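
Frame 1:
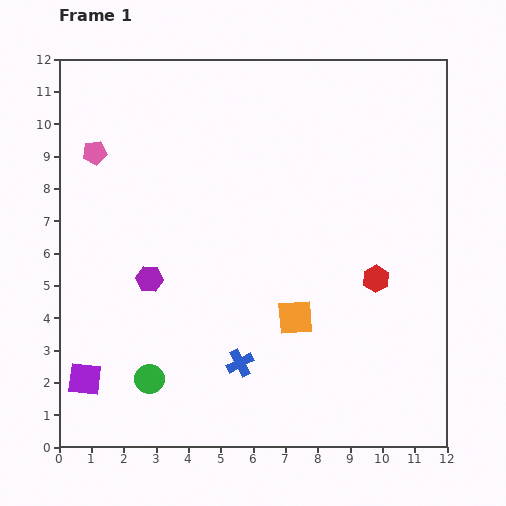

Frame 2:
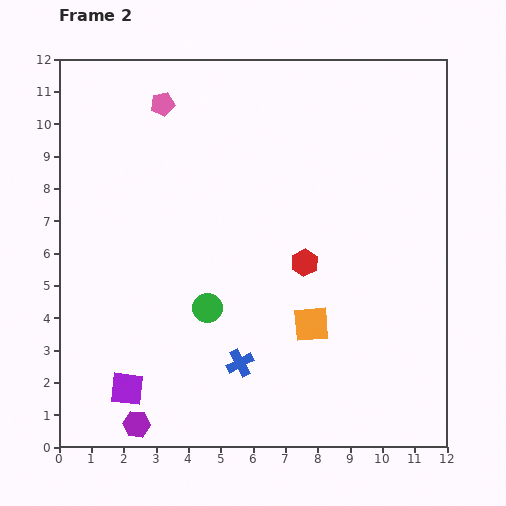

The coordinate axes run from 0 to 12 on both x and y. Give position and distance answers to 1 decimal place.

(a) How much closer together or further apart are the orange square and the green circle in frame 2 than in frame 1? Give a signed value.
-1.7

Distance in frame 1: 4.9. Distance in frame 2: 3.2.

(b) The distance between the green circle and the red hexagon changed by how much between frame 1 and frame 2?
-4.4

Distance in frame 1: 7.7. Distance in frame 2: 3.3.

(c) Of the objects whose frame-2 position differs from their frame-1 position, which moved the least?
the orange square

(moved 0.5)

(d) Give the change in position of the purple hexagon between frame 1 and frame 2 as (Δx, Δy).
(-0.4, -4.5)

The purple hexagon was at (2.8, 5.2) in frame 1 and (2.4, 0.7) in frame 2.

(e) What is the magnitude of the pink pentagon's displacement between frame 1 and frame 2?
2.6

The pink pentagon moved from (1.1, 9.1) to (3.2, 10.6), a distance of √(2.1² + 1.5²) ≈ 2.6.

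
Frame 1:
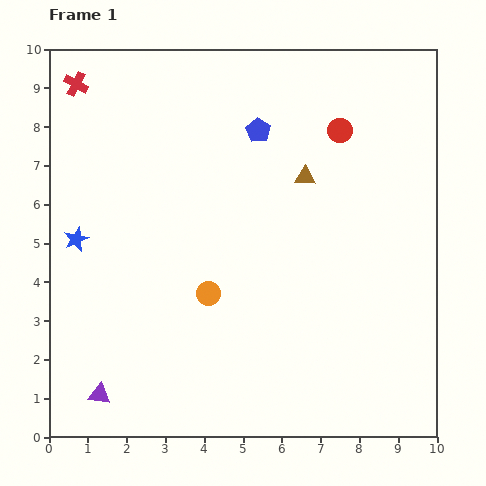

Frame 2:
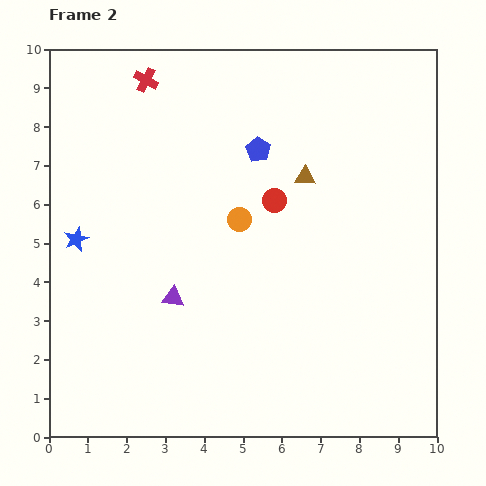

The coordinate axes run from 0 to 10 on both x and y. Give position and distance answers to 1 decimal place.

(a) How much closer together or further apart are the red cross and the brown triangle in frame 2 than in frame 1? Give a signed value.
-1.6

Distance in frame 1: 6.4. Distance in frame 2: 4.8.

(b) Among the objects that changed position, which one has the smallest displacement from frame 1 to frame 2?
the blue pentagon

(moved 0.5)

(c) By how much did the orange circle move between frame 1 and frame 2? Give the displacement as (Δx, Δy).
(0.8, 1.9)

The orange circle was at (4.1, 3.7) in frame 1 and (4.9, 5.6) in frame 2.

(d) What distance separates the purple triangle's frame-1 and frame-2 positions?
3.1

The purple triangle moved from (1.3, 1.1) to (3.2, 3.6), a distance of √(1.9² + 2.5²) ≈ 3.1.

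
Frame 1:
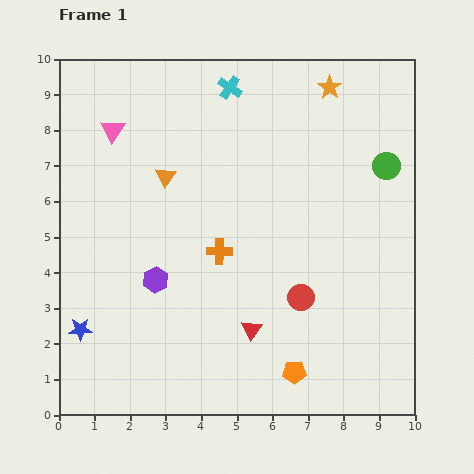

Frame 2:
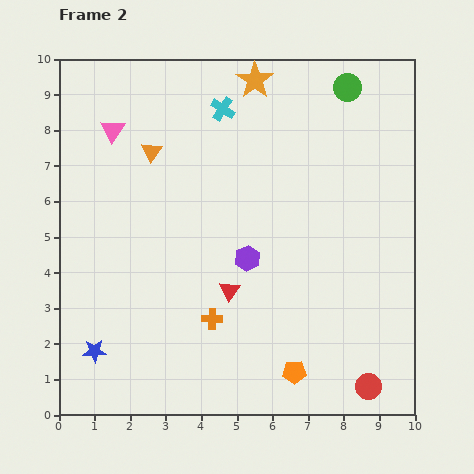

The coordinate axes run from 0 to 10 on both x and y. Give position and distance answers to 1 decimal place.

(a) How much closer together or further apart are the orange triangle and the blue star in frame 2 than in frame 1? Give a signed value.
+0.9

Distance in frame 1: 4.9. Distance in frame 2: 5.8.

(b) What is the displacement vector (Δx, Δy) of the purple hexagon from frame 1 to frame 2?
(2.6, 0.6)

The purple hexagon was at (2.7, 3.8) in frame 1 and (5.3, 4.4) in frame 2.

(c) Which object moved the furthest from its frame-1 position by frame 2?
the red circle

(moved 3.1; next 2.7)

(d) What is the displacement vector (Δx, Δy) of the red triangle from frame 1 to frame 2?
(-0.6, 1.1)

The red triangle was at (5.4, 2.4) in frame 1 and (4.8, 3.5) in frame 2.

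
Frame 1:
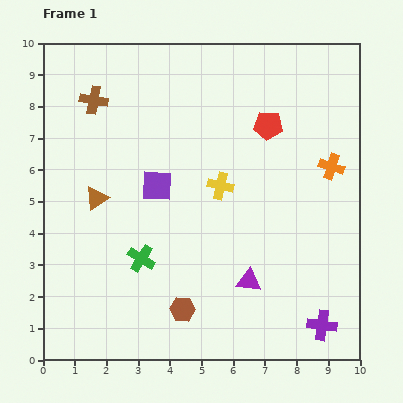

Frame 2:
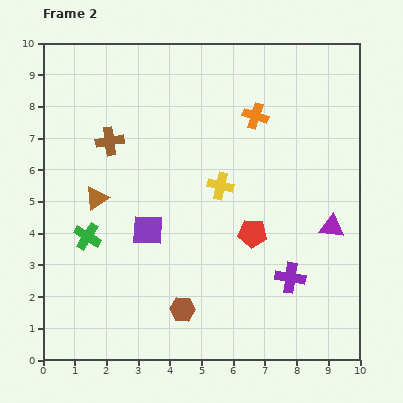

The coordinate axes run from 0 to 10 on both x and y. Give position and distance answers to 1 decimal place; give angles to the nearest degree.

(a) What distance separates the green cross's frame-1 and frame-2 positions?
1.8

The green cross moved from (3.1, 3.2) to (1.4, 3.9), a distance of √(1.7² + 0.7²) ≈ 1.8.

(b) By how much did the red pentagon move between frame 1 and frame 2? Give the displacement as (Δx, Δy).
(-0.5, -3.4)

The red pentagon was at (7.1, 7.4) in frame 1 and (6.6, 4.0) in frame 2.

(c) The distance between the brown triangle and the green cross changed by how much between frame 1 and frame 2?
-1.2

Distance in frame 1: 2.4. Distance in frame 2: 1.2.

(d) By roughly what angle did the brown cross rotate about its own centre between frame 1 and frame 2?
19° counter-clockwise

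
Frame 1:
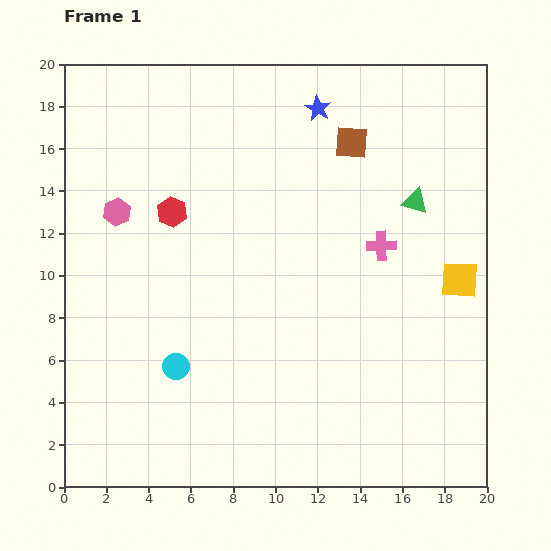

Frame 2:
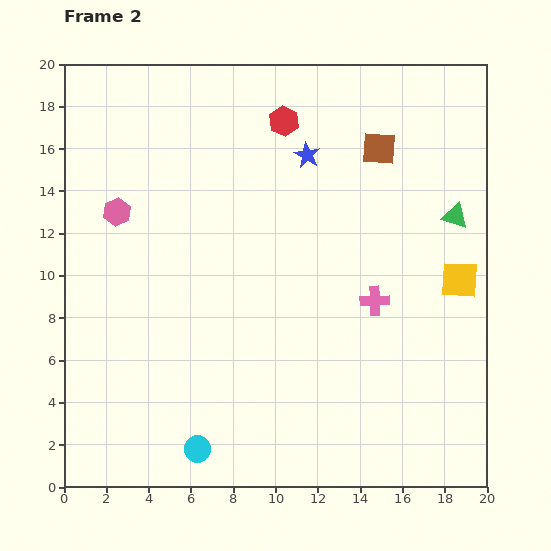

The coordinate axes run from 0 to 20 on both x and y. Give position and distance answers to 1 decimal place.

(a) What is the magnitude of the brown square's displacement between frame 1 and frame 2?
1.3

The brown square moved from (13.6, 16.3) to (14.9, 16.0), a distance of √(1.3² + 0.3²) ≈ 1.3.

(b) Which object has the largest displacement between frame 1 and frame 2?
the red hexagon

(moved 6.8; next 4.0)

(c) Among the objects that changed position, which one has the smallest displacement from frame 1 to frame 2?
the brown square

(moved 1.3)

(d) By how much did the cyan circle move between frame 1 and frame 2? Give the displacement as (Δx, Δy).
(1.0, -3.9)

The cyan circle was at (5.3, 5.7) in frame 1 and (6.3, 1.8) in frame 2.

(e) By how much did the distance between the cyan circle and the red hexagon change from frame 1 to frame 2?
+8.7

Distance in frame 1: 7.3. Distance in frame 2: 16.0.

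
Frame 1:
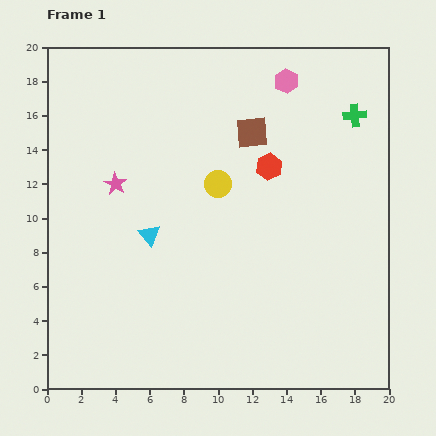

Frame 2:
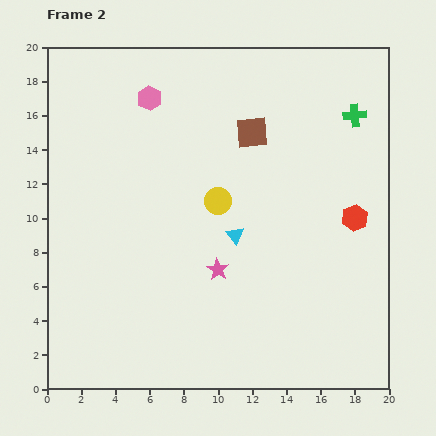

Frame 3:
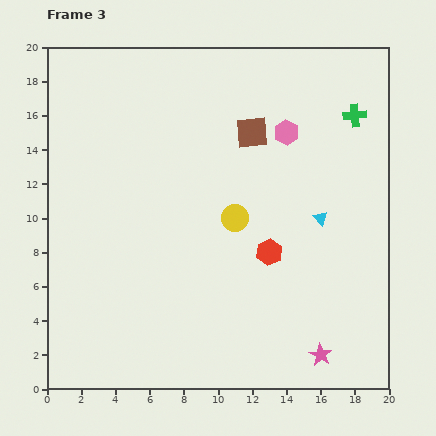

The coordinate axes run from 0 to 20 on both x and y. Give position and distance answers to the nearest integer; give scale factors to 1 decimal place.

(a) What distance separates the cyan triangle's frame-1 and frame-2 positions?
5

The cyan triangle moved from (6, 9) to (11, 9), a distance of √(5² + 0²) ≈ 5.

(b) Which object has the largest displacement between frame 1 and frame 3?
the pink star

(moved 16; next 10)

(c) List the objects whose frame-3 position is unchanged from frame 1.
the green cross, the brown square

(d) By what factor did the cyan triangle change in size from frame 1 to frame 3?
0.6×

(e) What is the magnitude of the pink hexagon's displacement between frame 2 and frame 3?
8

The pink hexagon moved from (6, 17) to (14, 15), a distance of √(8² + 2²) ≈ 8.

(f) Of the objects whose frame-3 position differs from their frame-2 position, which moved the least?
the yellow circle

(moved 1)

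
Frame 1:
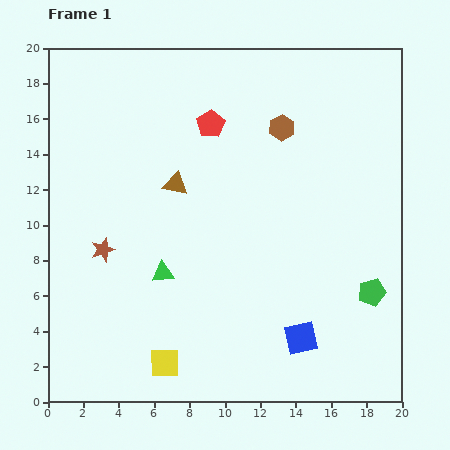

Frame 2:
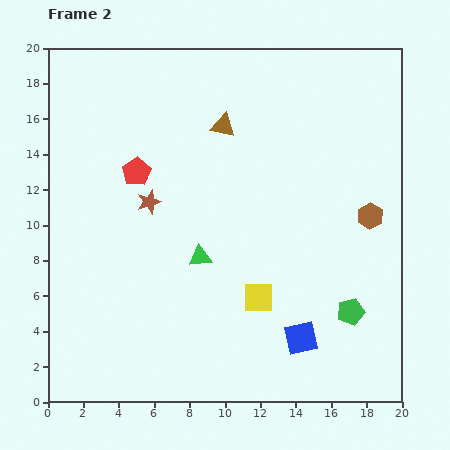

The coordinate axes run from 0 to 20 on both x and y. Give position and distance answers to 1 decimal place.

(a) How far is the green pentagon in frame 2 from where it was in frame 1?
1.6

The green pentagon moved from (18.3, 6.2) to (17.1, 5.1), a distance of √(1.2² + 1.1²) ≈ 1.6.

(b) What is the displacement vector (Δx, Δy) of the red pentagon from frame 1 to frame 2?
(-4.2, -2.7)

The red pentagon was at (9.2, 15.7) in frame 1 and (5.0, 13.0) in frame 2.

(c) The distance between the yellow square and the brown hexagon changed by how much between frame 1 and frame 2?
-7.0

Distance in frame 1: 14.8. Distance in frame 2: 7.8.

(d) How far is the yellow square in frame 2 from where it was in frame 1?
6.5

The yellow square moved from (6.6, 2.2) to (11.9, 5.9), a distance of √(5.3² + 3.7²) ≈ 6.5.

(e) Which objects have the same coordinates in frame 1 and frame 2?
the blue square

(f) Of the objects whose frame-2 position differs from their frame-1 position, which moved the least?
the green pentagon

(moved 1.6)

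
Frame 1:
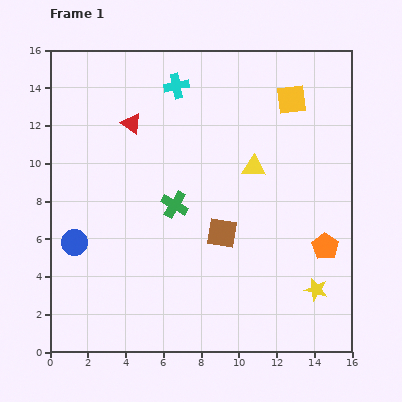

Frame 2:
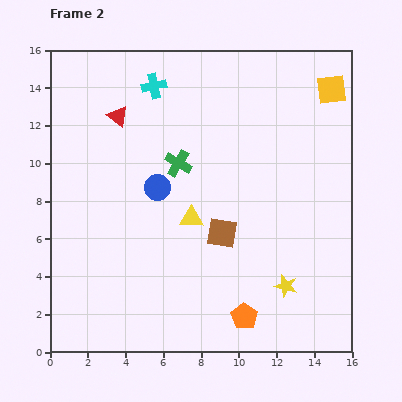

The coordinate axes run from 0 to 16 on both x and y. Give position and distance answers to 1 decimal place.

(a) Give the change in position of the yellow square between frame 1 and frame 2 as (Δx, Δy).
(2.1, 0.5)

The yellow square was at (12.8, 13.4) in frame 1 and (14.9, 13.9) in frame 2.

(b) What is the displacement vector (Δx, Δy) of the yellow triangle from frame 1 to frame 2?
(-3.3, -2.7)

The yellow triangle was at (10.8, 9.8) in frame 1 and (7.5, 7.1) in frame 2.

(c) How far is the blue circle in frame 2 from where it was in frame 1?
5.3

The blue circle moved from (1.3, 5.8) to (5.7, 8.7), a distance of √(4.4² + 2.9²) ≈ 5.3.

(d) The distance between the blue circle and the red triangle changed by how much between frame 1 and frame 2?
-2.7

Distance in frame 1: 7.0. Distance in frame 2: 4.3.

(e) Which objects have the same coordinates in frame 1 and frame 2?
the brown square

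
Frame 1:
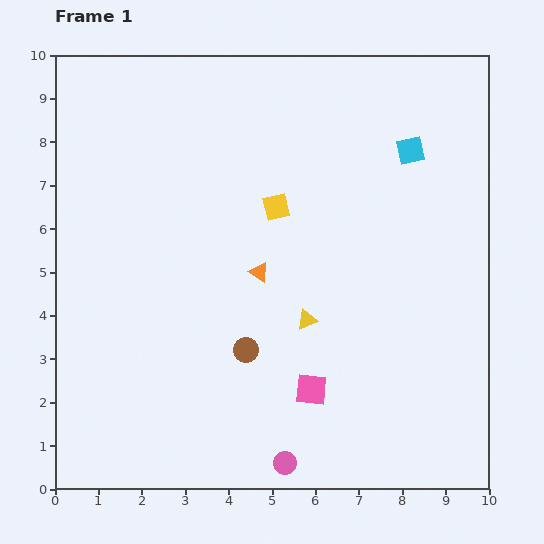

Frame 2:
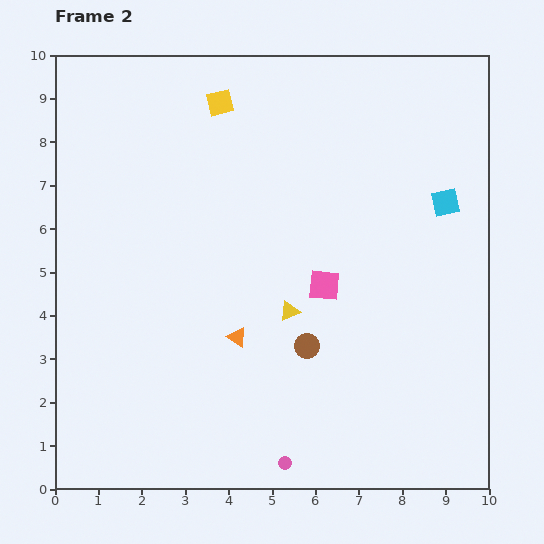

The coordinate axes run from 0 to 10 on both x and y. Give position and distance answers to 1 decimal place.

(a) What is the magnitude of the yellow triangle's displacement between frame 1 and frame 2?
0.4

The yellow triangle moved from (5.8, 3.9) to (5.4, 4.1), a distance of √(0.4² + 0.2²) ≈ 0.4.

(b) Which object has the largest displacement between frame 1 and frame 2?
the yellow square

(moved 2.7; next 2.4)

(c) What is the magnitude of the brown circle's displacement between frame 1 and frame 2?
1.4

The brown circle moved from (4.4, 3.2) to (5.8, 3.3), a distance of √(1.4² + 0.1²) ≈ 1.4.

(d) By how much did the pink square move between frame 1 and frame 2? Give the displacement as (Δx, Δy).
(0.3, 2.4)

The pink square was at (5.9, 2.3) in frame 1 and (6.2, 4.7) in frame 2.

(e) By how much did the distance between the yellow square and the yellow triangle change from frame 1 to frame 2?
+2.4

Distance in frame 1: 2.7. Distance in frame 2: 5.1.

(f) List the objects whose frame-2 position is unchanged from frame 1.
the pink circle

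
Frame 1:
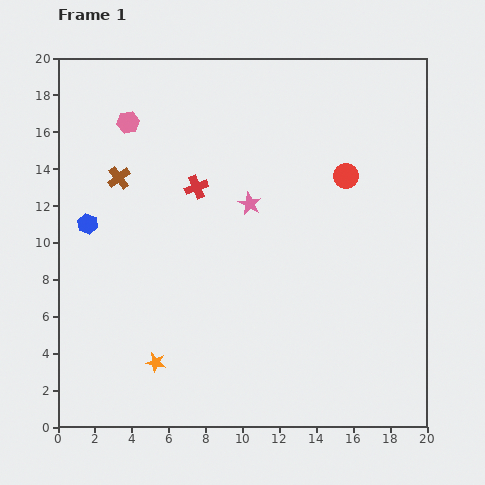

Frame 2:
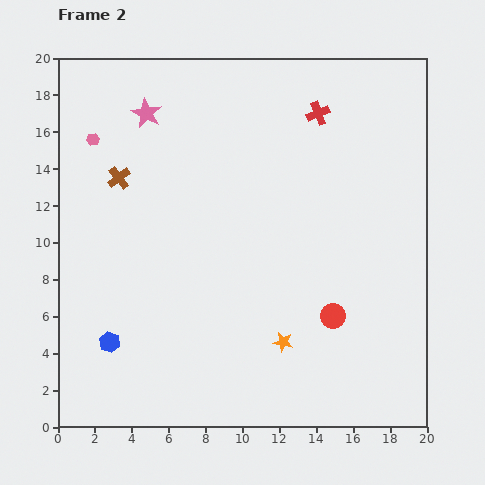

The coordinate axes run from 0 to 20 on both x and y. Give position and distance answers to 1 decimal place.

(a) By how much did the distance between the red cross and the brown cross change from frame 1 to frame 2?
+7.2

Distance in frame 1: 4.2. Distance in frame 2: 11.4.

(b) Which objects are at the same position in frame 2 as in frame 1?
the brown cross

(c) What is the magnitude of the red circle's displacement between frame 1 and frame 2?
7.6

The red circle moved from (15.6, 13.6) to (14.9, 6.0), a distance of √(0.7² + 7.6²) ≈ 7.6.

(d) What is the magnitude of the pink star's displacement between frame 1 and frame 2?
7.4

The pink star moved from (10.4, 12.1) to (4.8, 17.0), a distance of √(5.6² + 4.9²) ≈ 7.4.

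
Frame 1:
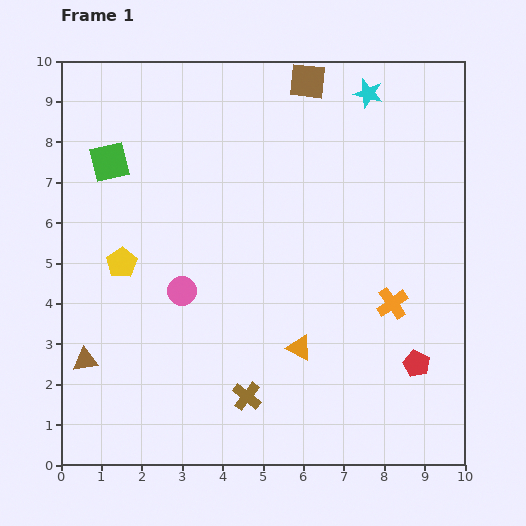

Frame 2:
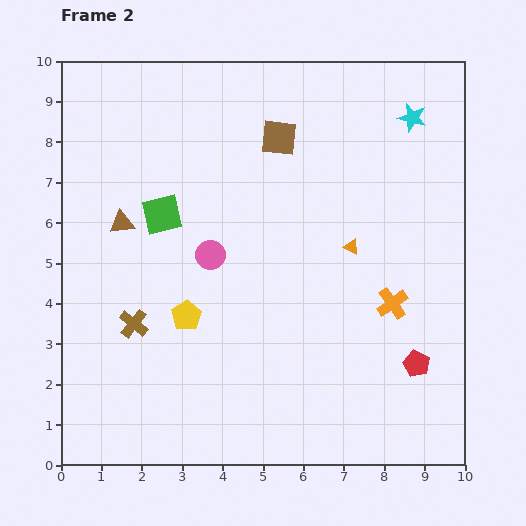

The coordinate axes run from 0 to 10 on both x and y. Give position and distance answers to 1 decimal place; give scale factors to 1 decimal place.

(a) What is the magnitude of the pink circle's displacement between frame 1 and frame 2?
1.1

The pink circle moved from (3.0, 4.3) to (3.7, 5.2), a distance of √(0.7² + 0.9²) ≈ 1.1.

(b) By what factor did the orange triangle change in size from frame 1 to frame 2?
0.6×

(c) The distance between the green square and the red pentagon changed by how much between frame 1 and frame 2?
-1.8

Distance in frame 1: 9.1. Distance in frame 2: 7.3.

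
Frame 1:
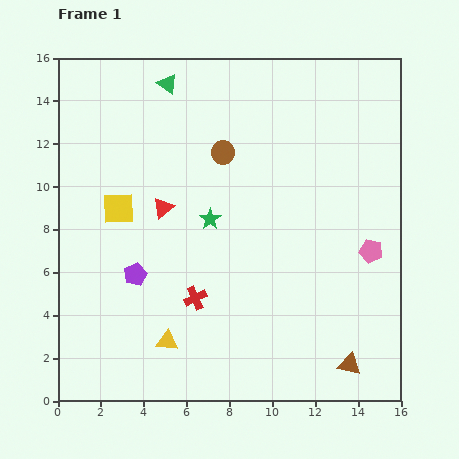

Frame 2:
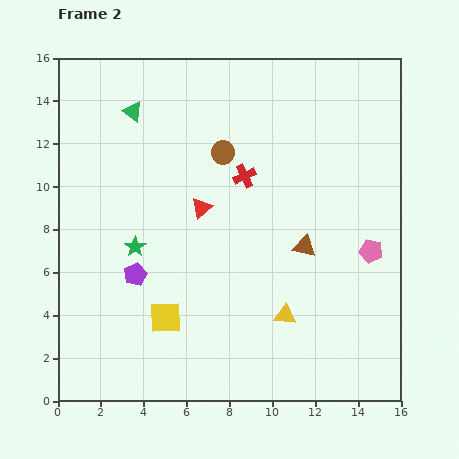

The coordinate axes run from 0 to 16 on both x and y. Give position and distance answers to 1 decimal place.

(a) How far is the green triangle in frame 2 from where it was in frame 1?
2.1

The green triangle moved from (5.1, 14.8) to (3.5, 13.5), a distance of √(1.6² + 1.3²) ≈ 2.1.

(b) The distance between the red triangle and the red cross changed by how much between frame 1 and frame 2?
-2.0

Distance in frame 1: 4.5. Distance in frame 2: 2.5.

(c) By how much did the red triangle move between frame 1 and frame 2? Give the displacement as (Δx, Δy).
(1.8, 0.0)

The red triangle was at (4.9, 9.0) in frame 1 and (6.7, 9.0) in frame 2.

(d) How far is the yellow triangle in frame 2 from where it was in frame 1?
5.6

The yellow triangle moved from (5.1, 2.8) to (10.6, 4.0), a distance of √(5.5² + 1.2²) ≈ 5.6.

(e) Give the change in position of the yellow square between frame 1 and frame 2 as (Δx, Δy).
(2.2, -5.1)

The yellow square was at (2.8, 9.0) in frame 1 and (5.0, 3.9) in frame 2.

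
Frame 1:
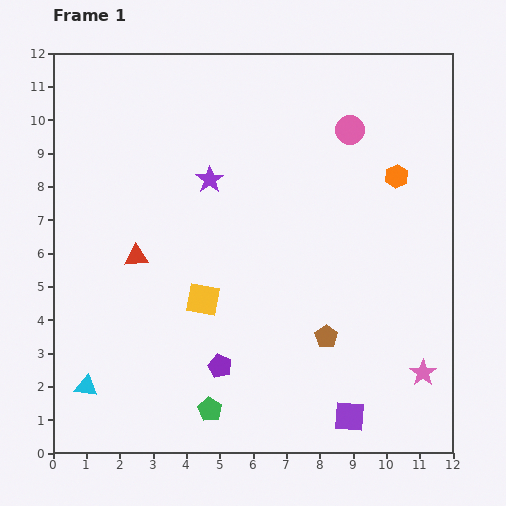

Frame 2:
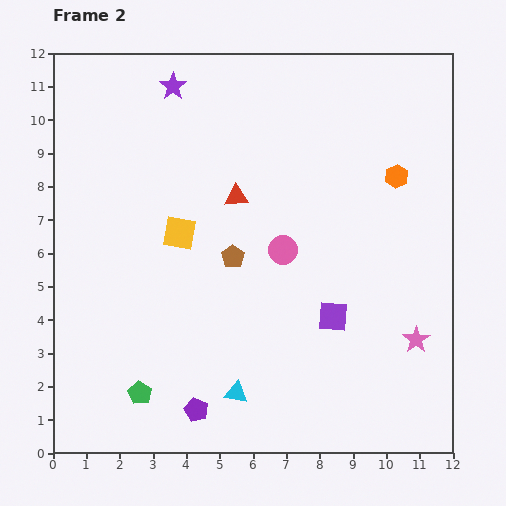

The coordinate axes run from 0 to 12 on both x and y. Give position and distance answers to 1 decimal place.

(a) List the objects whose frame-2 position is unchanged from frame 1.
the orange hexagon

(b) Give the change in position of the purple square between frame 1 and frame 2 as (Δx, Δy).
(-0.5, 3.0)

The purple square was at (8.9, 1.1) in frame 1 and (8.4, 4.1) in frame 2.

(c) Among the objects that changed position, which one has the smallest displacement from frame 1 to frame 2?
the pink star

(moved 1.0)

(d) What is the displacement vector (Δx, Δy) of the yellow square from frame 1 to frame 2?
(-0.7, 2.0)

The yellow square was at (4.5, 4.6) in frame 1 and (3.8, 6.6) in frame 2.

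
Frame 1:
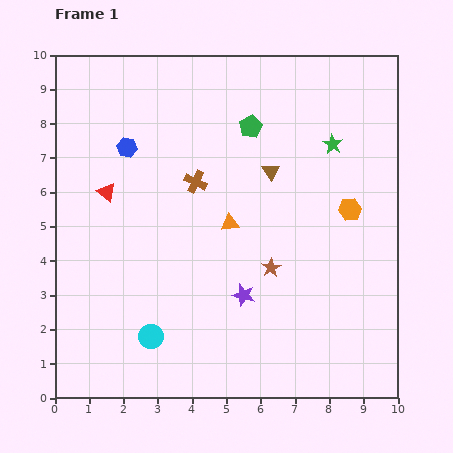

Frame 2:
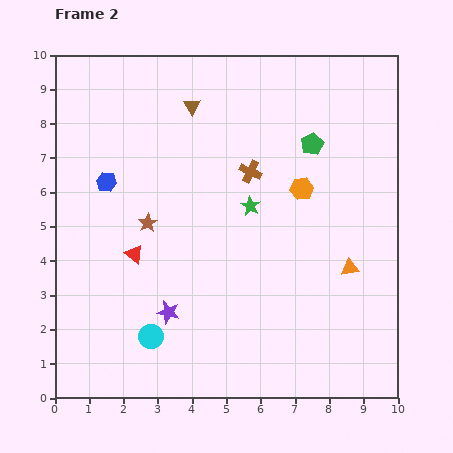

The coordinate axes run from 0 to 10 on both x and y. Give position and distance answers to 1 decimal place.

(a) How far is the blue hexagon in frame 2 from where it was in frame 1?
1.2

The blue hexagon moved from (2.1, 7.3) to (1.5, 6.3), a distance of √(0.6² + 1.0²) ≈ 1.2.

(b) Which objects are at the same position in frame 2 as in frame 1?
the cyan circle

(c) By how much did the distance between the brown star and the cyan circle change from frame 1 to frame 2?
-0.7

Distance in frame 1: 4.0. Distance in frame 2: 3.3.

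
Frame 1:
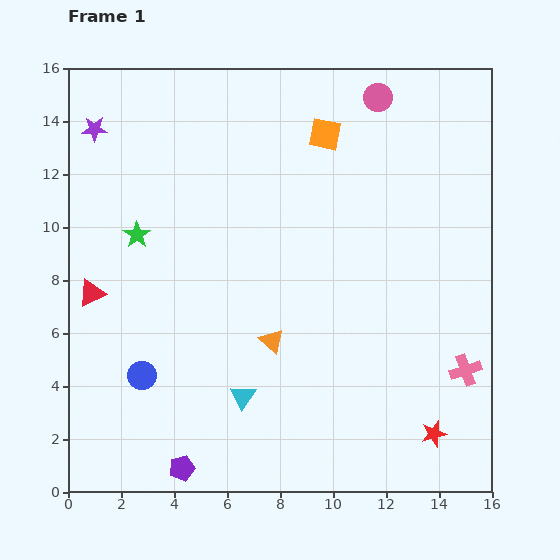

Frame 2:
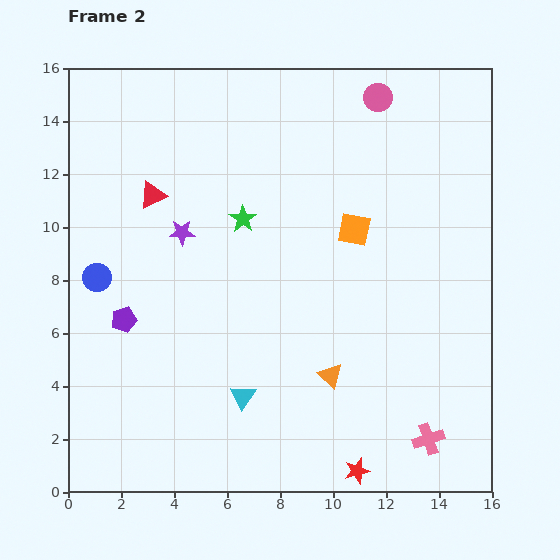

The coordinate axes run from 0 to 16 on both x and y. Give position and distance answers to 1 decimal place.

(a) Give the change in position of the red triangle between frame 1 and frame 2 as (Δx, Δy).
(2.3, 3.7)

The red triangle was at (0.9, 7.5) in frame 1 and (3.2, 11.2) in frame 2.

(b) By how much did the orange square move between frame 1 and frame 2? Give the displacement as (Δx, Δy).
(1.1, -3.6)

The orange square was at (9.7, 13.5) in frame 1 and (10.8, 9.9) in frame 2.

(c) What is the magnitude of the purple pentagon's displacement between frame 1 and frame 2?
6.0

The purple pentagon moved from (4.3, 0.9) to (2.1, 6.5), a distance of √(2.2² + 5.6²) ≈ 6.0.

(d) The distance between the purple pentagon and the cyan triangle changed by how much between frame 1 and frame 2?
+1.9

Distance in frame 1: 3.5. Distance in frame 2: 5.4.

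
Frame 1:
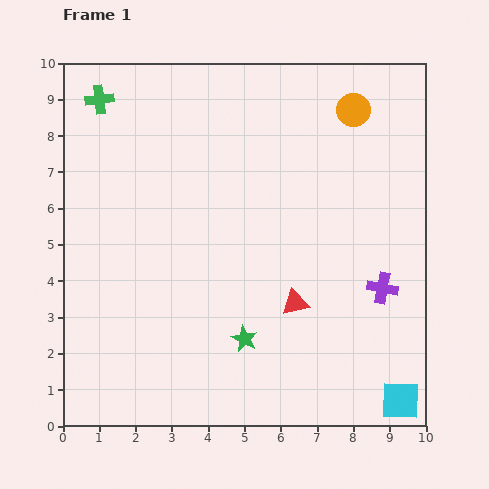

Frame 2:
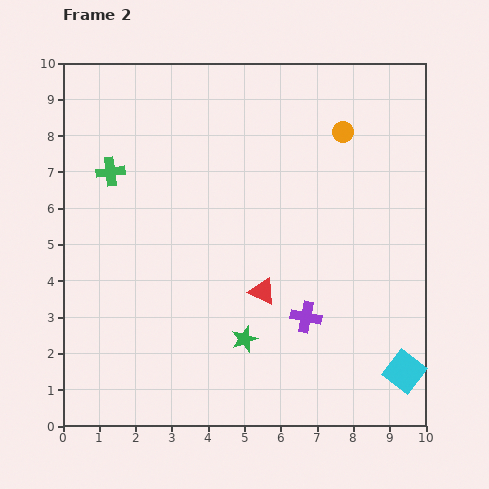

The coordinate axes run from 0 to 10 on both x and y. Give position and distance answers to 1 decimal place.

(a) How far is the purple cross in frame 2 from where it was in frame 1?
2.2

The purple cross moved from (8.8, 3.8) to (6.7, 3.0), a distance of √(2.1² + 0.8²) ≈ 2.2.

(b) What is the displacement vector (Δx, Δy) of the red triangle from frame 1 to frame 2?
(-0.9, 0.3)

The red triangle was at (6.4, 3.4) in frame 1 and (5.5, 3.7) in frame 2.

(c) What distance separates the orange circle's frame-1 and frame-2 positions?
0.7

The orange circle moved from (8.0, 8.7) to (7.7, 8.1), a distance of √(0.3² + 0.6²) ≈ 0.7.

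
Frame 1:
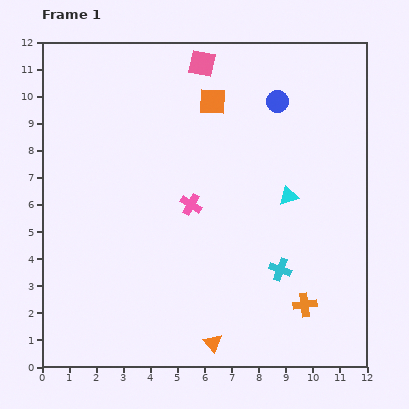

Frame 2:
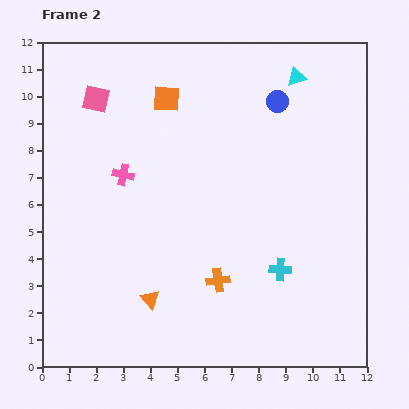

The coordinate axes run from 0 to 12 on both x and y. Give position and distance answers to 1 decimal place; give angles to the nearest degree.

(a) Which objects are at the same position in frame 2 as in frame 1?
the blue circle, the cyan cross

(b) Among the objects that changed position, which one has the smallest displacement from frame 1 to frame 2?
the orange square

(moved 1.7)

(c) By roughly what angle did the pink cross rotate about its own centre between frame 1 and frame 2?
18° counter-clockwise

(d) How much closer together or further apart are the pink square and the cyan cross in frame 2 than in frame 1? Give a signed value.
+1.2

Distance in frame 1: 8.1. Distance in frame 2: 9.3.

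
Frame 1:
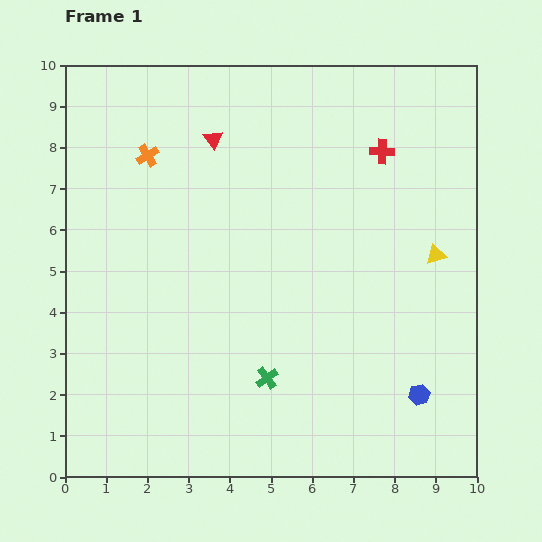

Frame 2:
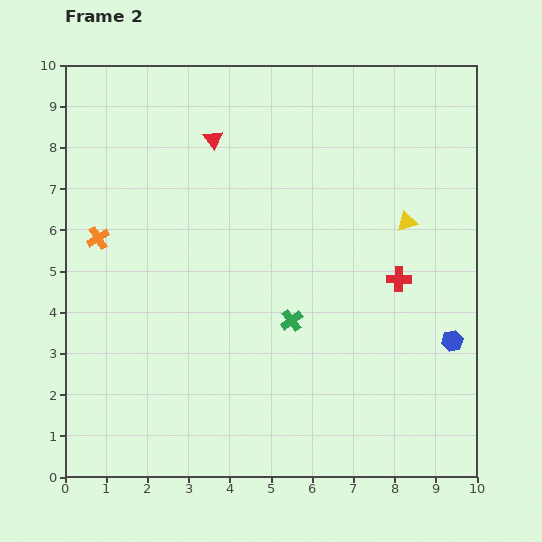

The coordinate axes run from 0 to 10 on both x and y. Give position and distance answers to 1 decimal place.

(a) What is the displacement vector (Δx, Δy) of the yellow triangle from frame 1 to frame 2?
(-0.7, 0.8)

The yellow triangle was at (9.0, 5.4) in frame 1 and (8.3, 6.2) in frame 2.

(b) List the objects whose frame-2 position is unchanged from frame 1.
the red triangle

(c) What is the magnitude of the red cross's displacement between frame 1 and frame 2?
3.1

The red cross moved from (7.7, 7.9) to (8.1, 4.8), a distance of √(0.4² + 3.1²) ≈ 3.1.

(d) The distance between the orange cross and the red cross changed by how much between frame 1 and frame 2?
+1.7

Distance in frame 1: 5.7. Distance in frame 2: 7.4.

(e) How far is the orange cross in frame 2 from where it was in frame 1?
2.3

The orange cross moved from (2.0, 7.8) to (0.8, 5.8), a distance of √(1.2² + 2.0²) ≈ 2.3.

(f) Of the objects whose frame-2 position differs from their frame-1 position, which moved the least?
the yellow triangle

(moved 1.1)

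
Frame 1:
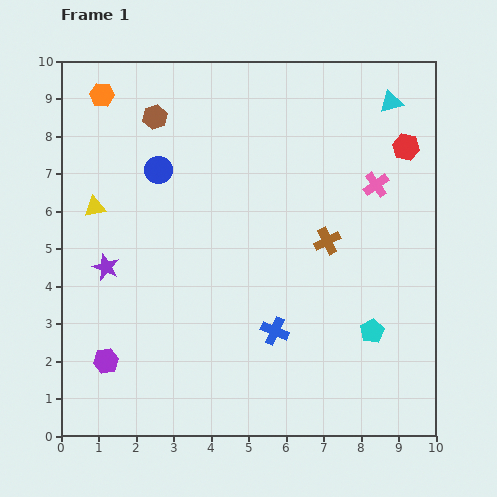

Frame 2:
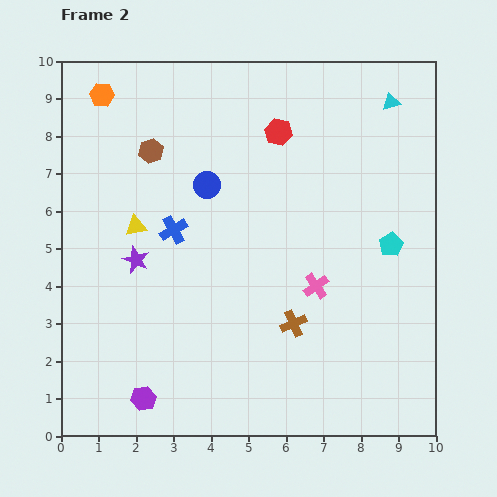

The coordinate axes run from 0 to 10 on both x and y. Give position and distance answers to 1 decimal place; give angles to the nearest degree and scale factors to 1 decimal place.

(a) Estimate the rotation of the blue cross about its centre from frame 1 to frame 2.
36° clockwise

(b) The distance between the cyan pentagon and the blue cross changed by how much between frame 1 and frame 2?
+3.2

Distance in frame 1: 2.6. Distance in frame 2: 5.8.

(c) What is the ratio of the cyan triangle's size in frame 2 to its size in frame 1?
0.8×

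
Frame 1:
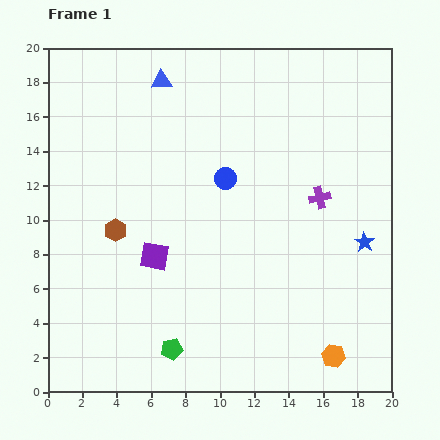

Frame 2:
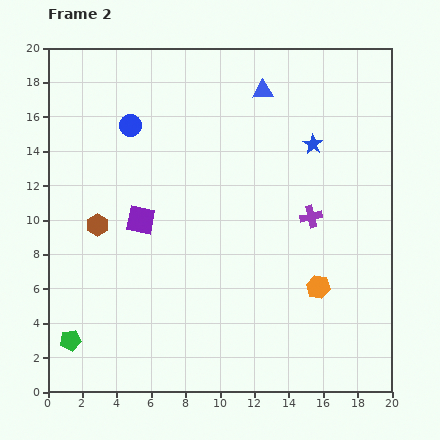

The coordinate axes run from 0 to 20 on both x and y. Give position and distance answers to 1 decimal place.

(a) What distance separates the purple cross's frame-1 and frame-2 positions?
1.2

The purple cross moved from (15.8, 11.3) to (15.3, 10.2), a distance of √(0.5² + 1.1²) ≈ 1.2.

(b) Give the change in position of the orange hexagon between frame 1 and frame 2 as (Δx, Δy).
(-0.9, 4.0)

The orange hexagon was at (16.6, 2.1) in frame 1 and (15.7, 6.1) in frame 2.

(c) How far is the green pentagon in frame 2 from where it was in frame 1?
5.9

The green pentagon moved from (7.2, 2.5) to (1.3, 3.0), a distance of √(5.9² + 0.5²) ≈ 5.9.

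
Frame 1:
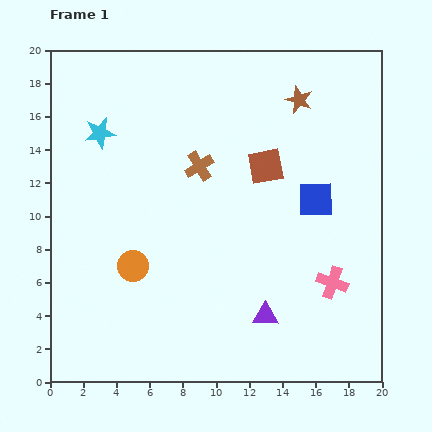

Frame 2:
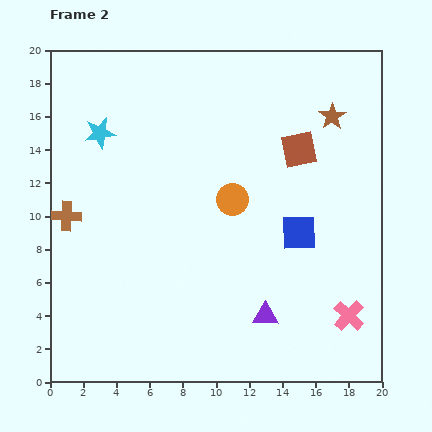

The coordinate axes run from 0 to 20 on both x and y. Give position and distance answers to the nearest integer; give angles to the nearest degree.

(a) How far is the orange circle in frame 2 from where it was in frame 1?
7

The orange circle moved from (5, 7) to (11, 11), a distance of √(6² + 4²) ≈ 7.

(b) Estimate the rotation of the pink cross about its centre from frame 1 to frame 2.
24° clockwise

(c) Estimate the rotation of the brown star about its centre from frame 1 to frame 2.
18° clockwise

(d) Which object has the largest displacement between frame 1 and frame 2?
the brown cross

(moved 9; next 7)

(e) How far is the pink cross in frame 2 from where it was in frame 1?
2

The pink cross moved from (17, 6) to (18, 4), a distance of √(1² + 2²) ≈ 2.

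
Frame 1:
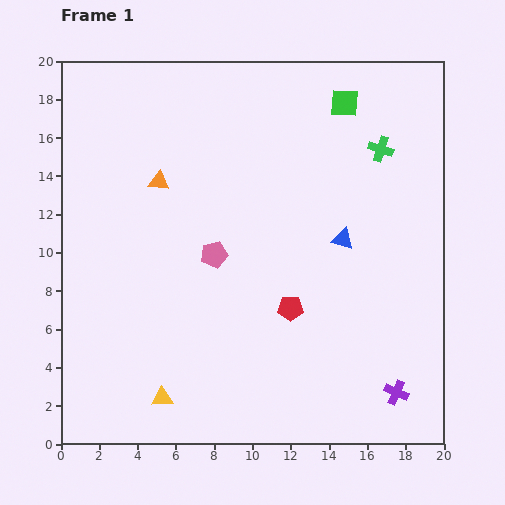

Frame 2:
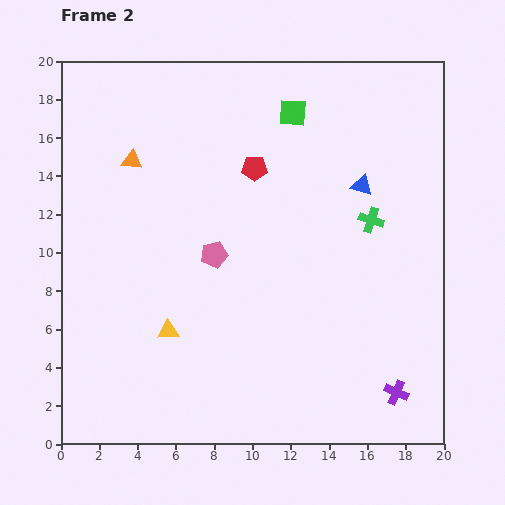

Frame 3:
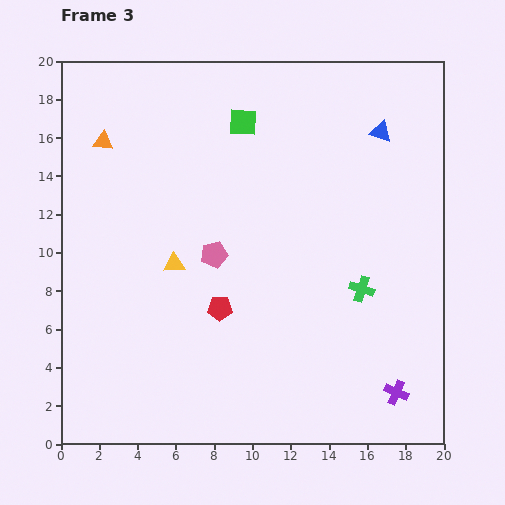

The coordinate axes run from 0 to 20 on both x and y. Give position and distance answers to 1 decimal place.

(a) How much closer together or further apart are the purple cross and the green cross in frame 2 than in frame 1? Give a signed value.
-3.6

Distance in frame 1: 12.7. Distance in frame 2: 9.1.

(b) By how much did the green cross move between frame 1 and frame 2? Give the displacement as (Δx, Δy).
(-0.5, -3.7)

The green cross was at (16.7, 15.4) in frame 1 and (16.2, 11.7) in frame 2.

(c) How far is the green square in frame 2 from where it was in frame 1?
2.7

The green square moved from (14.8, 17.8) to (12.1, 17.3), a distance of √(2.7² + 0.5²) ≈ 2.7.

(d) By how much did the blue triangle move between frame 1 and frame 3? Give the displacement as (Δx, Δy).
(2.0, 5.6)

The blue triangle was at (14.7, 10.7) in frame 1 and (16.7, 16.3) in frame 3.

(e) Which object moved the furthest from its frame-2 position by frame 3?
the red pentagon

(moved 7.5; next 3.6)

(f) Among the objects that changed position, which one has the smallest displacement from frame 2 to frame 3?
the orange triangle

(moved 1.8)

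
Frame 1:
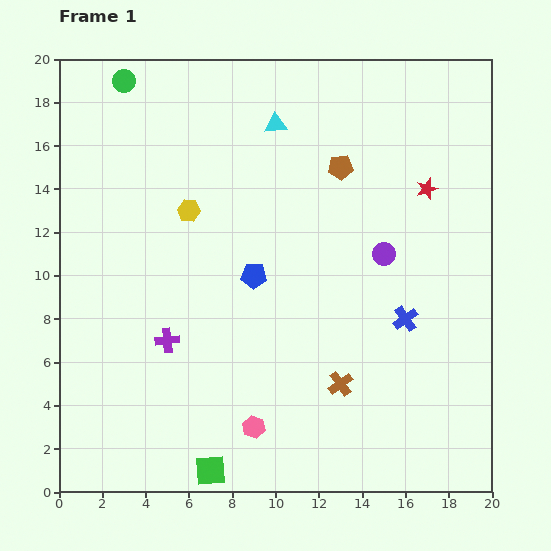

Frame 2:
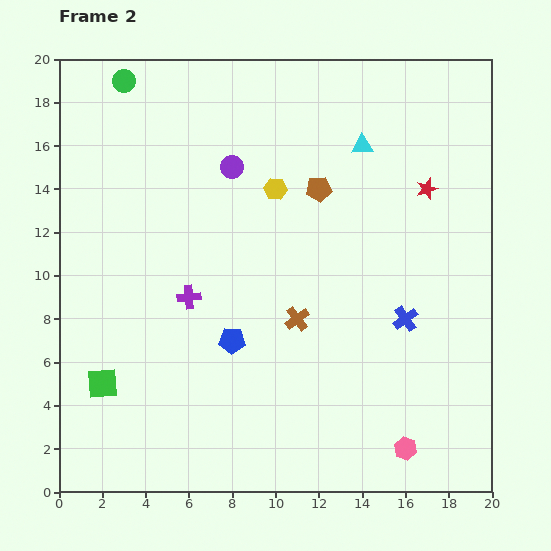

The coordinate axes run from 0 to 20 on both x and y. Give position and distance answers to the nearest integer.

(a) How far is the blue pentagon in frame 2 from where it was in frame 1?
3

The blue pentagon moved from (9, 10) to (8, 7), a distance of √(1² + 3²) ≈ 3.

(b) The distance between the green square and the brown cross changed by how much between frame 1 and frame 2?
+2

Distance in frame 1: 7. Distance in frame 2: 9.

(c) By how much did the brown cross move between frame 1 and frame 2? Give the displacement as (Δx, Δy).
(-2, 3)

The brown cross was at (13, 5) in frame 1 and (11, 8) in frame 2.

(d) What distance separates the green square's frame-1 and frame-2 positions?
6

The green square moved from (7, 1) to (2, 5), a distance of √(5² + 4²) ≈ 6.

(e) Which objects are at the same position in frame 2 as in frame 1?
the blue cross, the green circle, the red star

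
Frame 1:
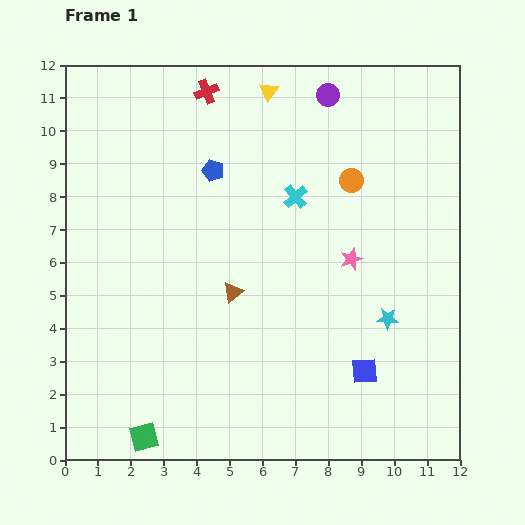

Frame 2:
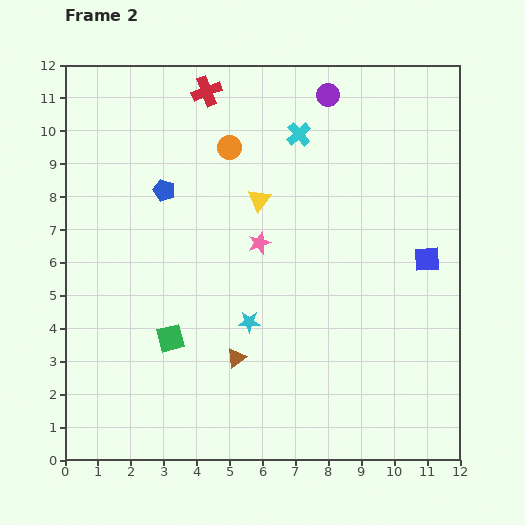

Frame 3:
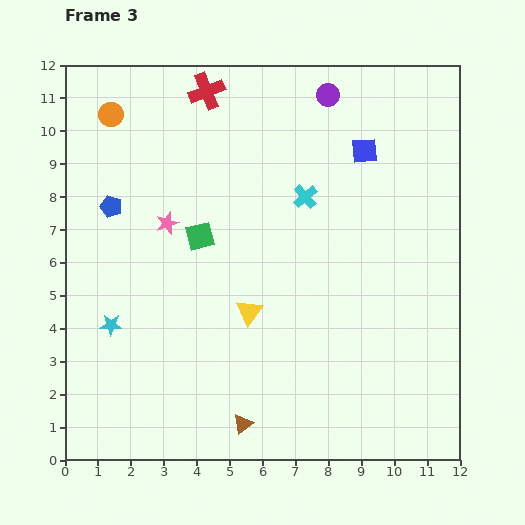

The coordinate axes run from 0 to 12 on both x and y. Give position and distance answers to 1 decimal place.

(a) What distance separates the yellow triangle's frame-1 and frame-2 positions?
3.3

The yellow triangle moved from (6.2, 11.2) to (5.9, 7.9), a distance of √(0.3² + 3.3²) ≈ 3.3.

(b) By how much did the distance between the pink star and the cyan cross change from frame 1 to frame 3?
+1.8

Distance in frame 1: 2.5. Distance in frame 3: 4.3.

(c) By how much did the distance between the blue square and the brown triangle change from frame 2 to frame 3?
+2.6

Distance in frame 2: 6.5. Distance in frame 3: 9.1.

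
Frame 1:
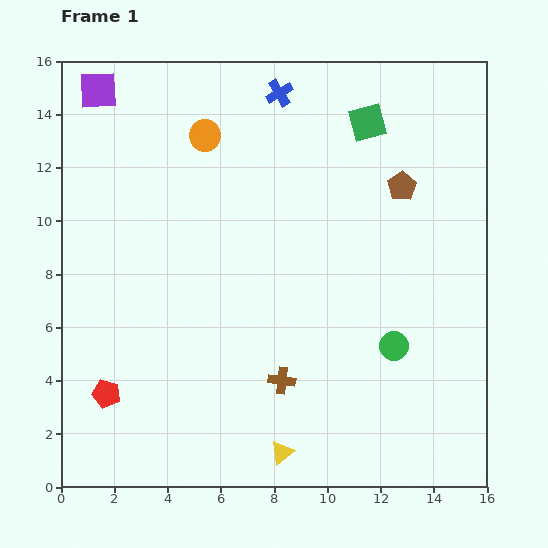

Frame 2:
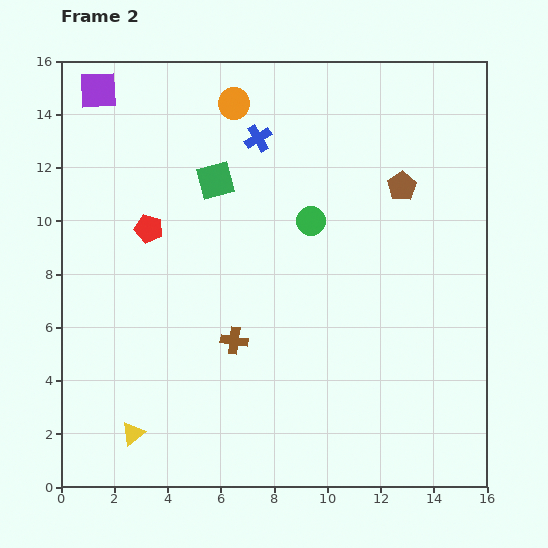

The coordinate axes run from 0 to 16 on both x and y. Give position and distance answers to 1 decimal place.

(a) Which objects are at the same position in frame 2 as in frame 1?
the brown pentagon, the purple square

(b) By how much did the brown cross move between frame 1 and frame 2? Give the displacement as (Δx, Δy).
(-1.8, 1.5)

The brown cross was at (8.3, 4.0) in frame 1 and (6.5, 5.5) in frame 2.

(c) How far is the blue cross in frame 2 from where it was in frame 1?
1.9

The blue cross moved from (8.2, 14.8) to (7.4, 13.1), a distance of √(0.8² + 1.7²) ≈ 1.9.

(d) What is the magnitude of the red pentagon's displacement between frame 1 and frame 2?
6.4

The red pentagon moved from (1.7, 3.5) to (3.3, 9.7), a distance of √(1.6² + 6.2²) ≈ 6.4.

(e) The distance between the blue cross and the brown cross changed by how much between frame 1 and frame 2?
-3.1

Distance in frame 1: 10.8. Distance in frame 2: 7.7.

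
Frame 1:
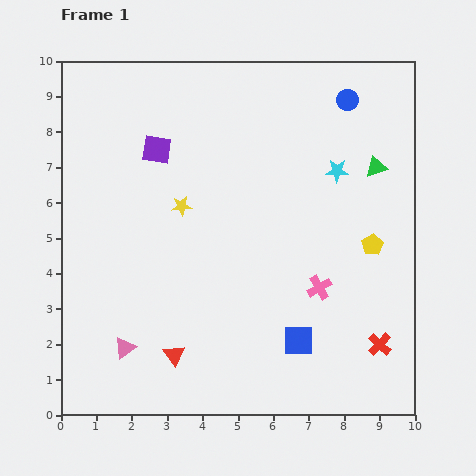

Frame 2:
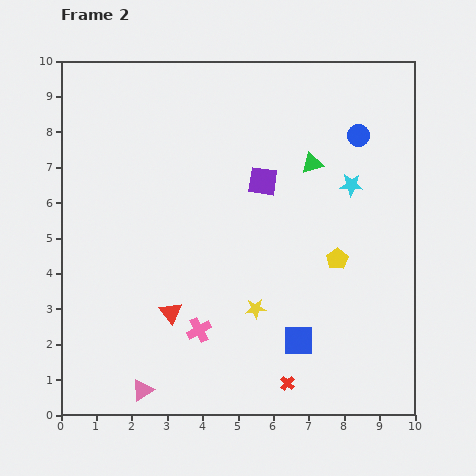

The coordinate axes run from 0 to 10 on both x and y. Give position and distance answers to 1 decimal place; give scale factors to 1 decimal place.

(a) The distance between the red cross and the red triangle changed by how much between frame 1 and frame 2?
-1.9

Distance in frame 1: 5.8. Distance in frame 2: 3.9.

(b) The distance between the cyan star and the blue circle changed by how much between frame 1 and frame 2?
-0.6

Distance in frame 1: 2.0. Distance in frame 2: 1.4.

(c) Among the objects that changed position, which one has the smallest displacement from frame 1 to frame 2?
the cyan star

(moved 0.6)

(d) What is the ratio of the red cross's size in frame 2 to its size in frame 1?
0.6×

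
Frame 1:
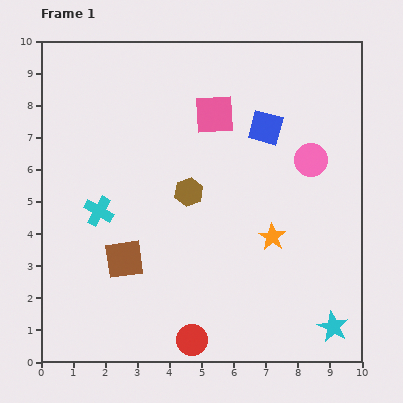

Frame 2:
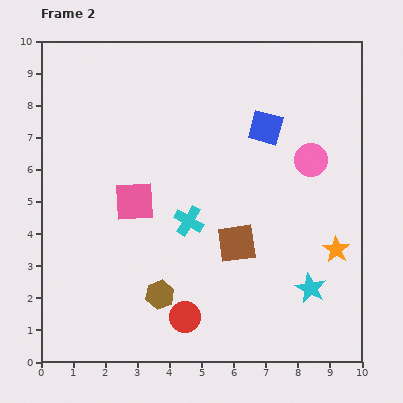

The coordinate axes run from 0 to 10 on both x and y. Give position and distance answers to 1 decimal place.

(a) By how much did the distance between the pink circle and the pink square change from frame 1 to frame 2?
+2.4

Distance in frame 1: 3.3. Distance in frame 2: 5.7.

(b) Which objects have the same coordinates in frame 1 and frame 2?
the blue square, the pink circle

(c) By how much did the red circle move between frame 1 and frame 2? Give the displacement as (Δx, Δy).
(-0.2, 0.7)

The red circle was at (4.7, 0.7) in frame 1 and (4.5, 1.4) in frame 2.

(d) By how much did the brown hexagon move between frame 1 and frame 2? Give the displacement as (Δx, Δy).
(-0.9, -3.2)

The brown hexagon was at (4.6, 5.3) in frame 1 and (3.7, 2.1) in frame 2.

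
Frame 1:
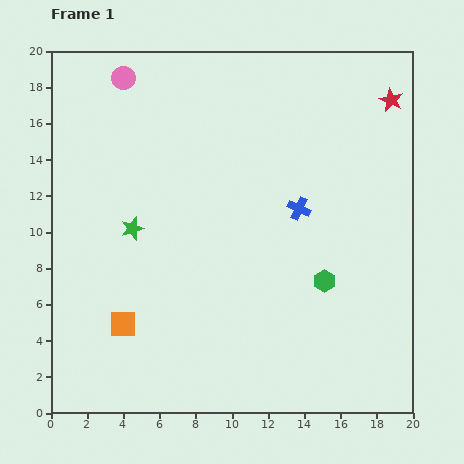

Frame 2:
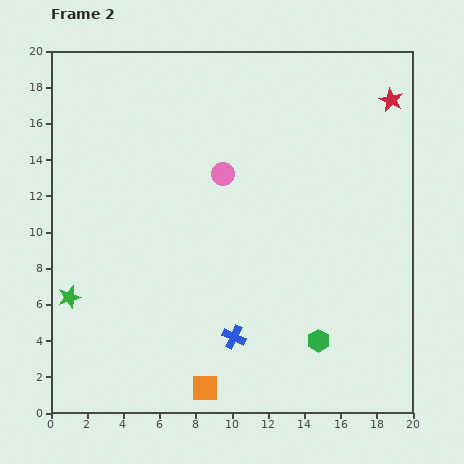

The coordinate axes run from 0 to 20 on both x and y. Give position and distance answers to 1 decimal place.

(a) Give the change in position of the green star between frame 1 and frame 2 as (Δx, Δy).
(-3.5, -3.8)

The green star was at (4.5, 10.2) in frame 1 and (1.0, 6.4) in frame 2.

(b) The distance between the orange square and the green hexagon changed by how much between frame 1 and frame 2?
-4.6

Distance in frame 1: 11.4. Distance in frame 2: 6.8.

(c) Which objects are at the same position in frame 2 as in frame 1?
the red star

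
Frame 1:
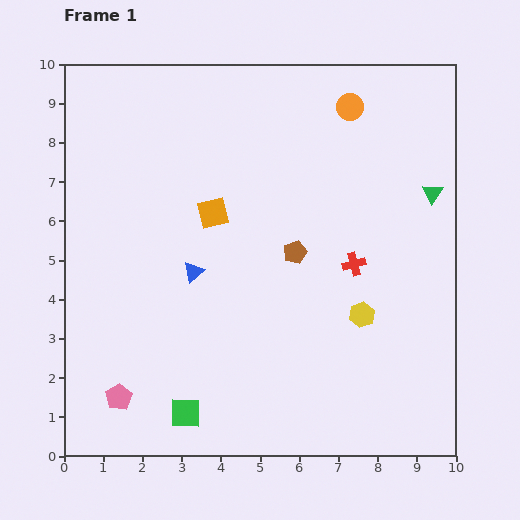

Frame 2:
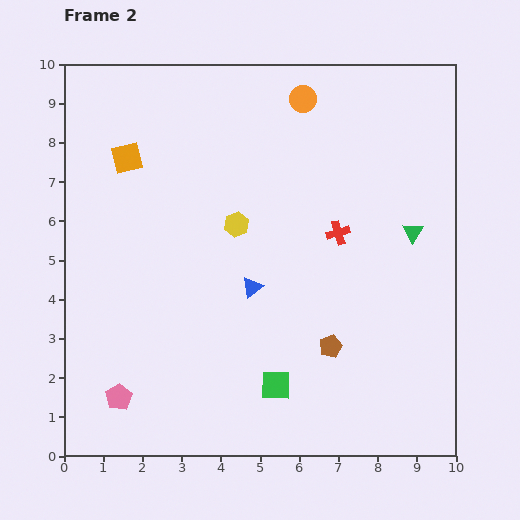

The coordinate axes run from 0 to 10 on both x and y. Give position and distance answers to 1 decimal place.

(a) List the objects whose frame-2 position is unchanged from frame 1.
the pink pentagon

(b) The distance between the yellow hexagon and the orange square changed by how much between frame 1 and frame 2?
-1.3

Distance in frame 1: 4.6. Distance in frame 2: 3.3.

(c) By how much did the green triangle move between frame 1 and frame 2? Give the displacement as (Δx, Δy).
(-0.5, -1.0)

The green triangle was at (9.4, 6.7) in frame 1 and (8.9, 5.7) in frame 2.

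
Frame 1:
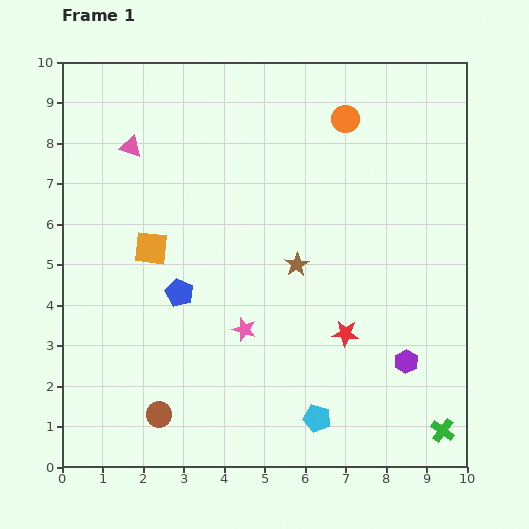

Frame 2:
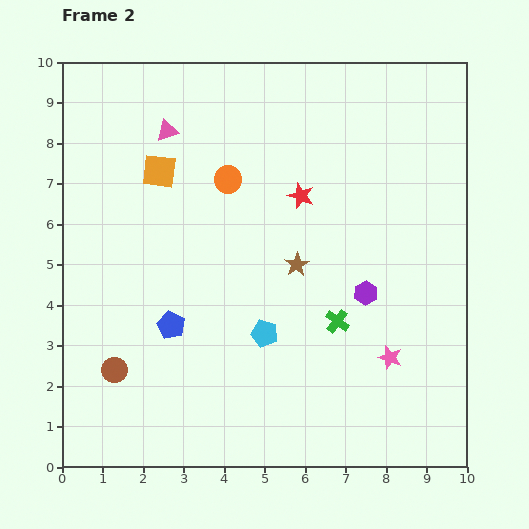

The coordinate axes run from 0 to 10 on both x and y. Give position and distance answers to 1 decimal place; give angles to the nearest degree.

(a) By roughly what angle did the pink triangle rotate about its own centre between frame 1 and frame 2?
34° counter-clockwise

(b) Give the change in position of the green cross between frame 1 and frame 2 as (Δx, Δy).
(-2.6, 2.7)

The green cross was at (9.4, 0.9) in frame 1 and (6.8, 3.6) in frame 2.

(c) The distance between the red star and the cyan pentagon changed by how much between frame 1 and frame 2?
+1.3

Distance in frame 1: 2.2. Distance in frame 2: 3.5.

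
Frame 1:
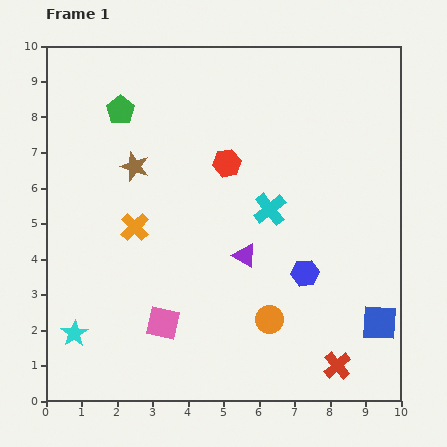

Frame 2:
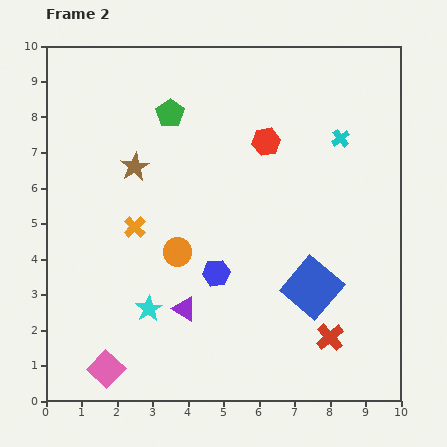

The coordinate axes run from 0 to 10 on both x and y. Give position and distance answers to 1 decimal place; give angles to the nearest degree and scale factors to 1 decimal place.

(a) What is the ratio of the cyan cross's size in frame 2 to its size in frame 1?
0.6×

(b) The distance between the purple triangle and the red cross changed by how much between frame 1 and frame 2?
+0.2

Distance in frame 1: 4.0. Distance in frame 2: 4.2.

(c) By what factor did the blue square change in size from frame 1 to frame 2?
1.6×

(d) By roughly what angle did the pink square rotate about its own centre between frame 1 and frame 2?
30° clockwise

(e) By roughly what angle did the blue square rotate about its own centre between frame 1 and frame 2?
37° clockwise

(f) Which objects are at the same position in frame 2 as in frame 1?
the brown star, the orange cross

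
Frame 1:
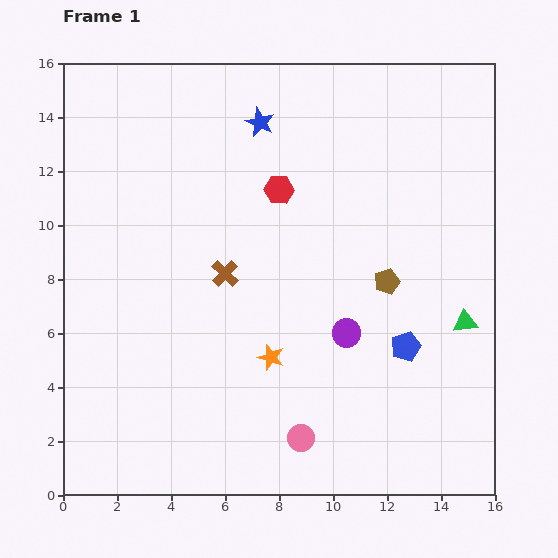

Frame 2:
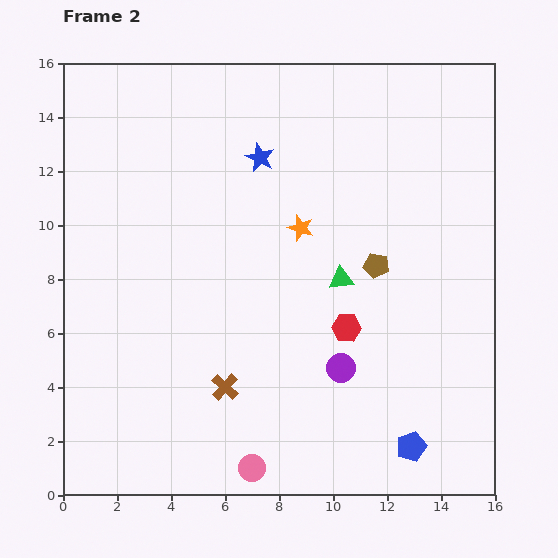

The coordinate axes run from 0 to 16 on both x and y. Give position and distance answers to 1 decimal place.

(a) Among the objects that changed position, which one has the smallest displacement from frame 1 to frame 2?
the brown pentagon

(moved 0.7)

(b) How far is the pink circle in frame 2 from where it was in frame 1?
2.1

The pink circle moved from (8.8, 2.1) to (7.0, 1.0), a distance of √(1.8² + 1.1²) ≈ 2.1.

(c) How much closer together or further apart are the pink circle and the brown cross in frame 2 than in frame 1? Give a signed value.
-3.5

Distance in frame 1: 6.7. Distance in frame 2: 3.2.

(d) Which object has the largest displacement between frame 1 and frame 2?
the red hexagon

(moved 5.7; next 4.9)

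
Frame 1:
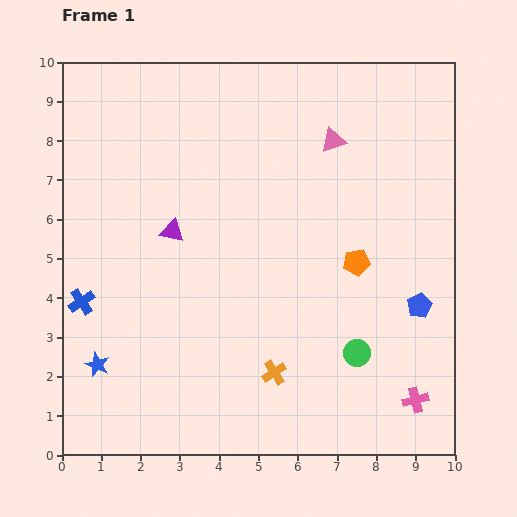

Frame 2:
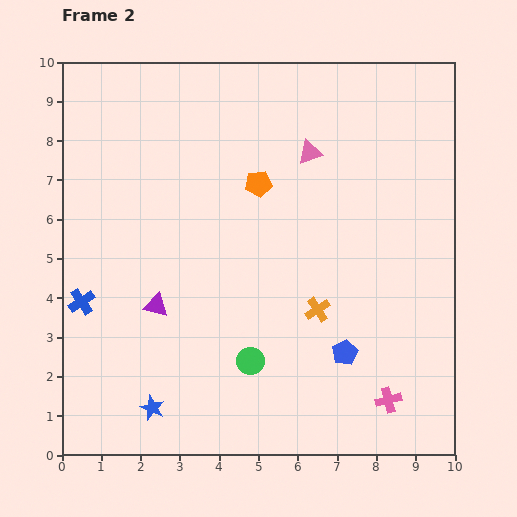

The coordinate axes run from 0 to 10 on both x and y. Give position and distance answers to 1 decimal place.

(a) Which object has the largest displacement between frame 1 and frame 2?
the orange pentagon

(moved 3.2; next 2.7)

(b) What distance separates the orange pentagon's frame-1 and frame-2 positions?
3.2

The orange pentagon moved from (7.5, 4.9) to (5.0, 6.9), a distance of √(2.5² + 2.0²) ≈ 3.2.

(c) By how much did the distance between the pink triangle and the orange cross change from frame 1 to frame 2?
-2.1

Distance in frame 1: 6.1. Distance in frame 2: 4.0.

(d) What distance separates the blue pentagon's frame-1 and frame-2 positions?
2.2

The blue pentagon moved from (9.1, 3.8) to (7.2, 2.6), a distance of √(1.9² + 1.2²) ≈ 2.2.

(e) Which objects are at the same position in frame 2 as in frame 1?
the blue cross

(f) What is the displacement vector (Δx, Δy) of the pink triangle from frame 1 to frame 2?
(-0.6, -0.3)

The pink triangle was at (6.9, 8.0) in frame 1 and (6.3, 7.7) in frame 2.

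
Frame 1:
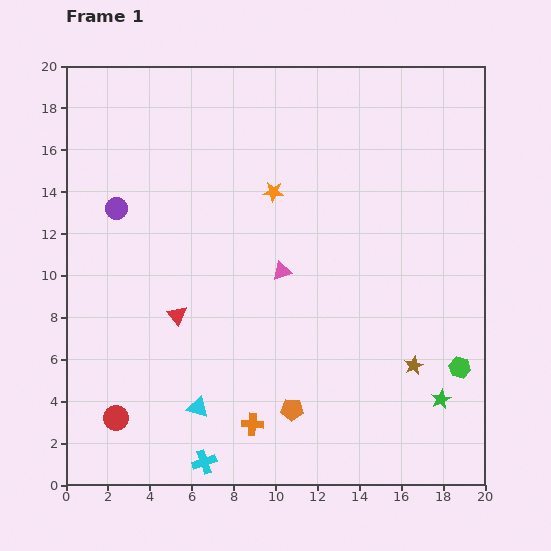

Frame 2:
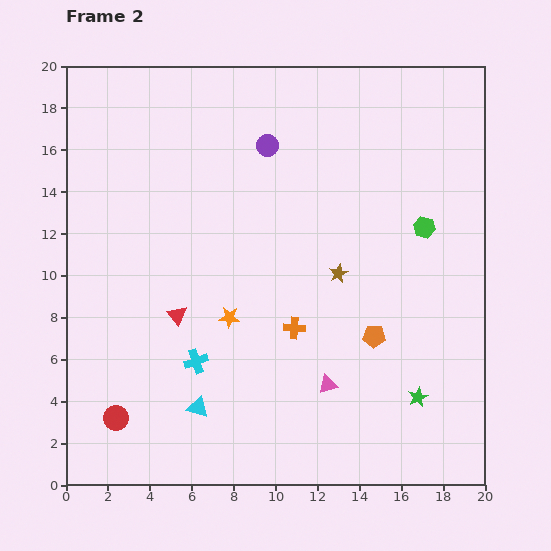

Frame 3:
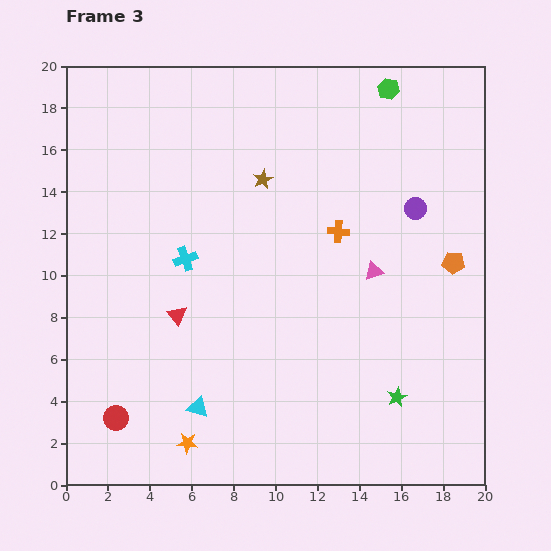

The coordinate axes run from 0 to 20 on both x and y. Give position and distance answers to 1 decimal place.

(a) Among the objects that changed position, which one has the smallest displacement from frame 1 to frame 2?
the green star

(moved 1.1)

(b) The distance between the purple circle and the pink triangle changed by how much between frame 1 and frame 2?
+3.3

Distance in frame 1: 8.5. Distance in frame 2: 11.8.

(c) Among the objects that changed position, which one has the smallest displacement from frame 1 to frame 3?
the green star

(moved 2.1)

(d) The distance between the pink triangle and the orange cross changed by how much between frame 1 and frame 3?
-4.9

Distance in frame 1: 7.4. Distance in frame 3: 2.5.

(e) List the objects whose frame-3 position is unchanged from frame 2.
the cyan triangle, the red circle, the red triangle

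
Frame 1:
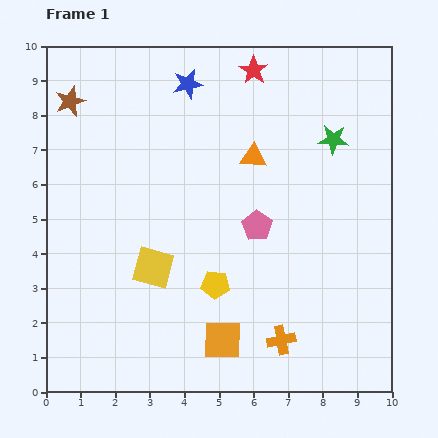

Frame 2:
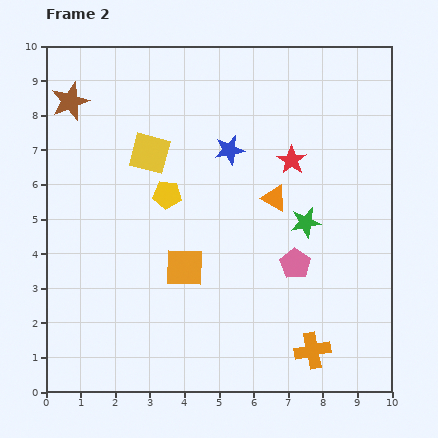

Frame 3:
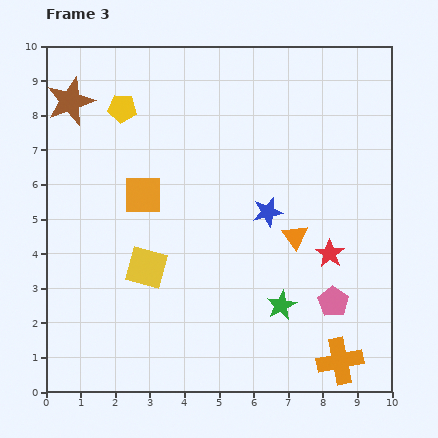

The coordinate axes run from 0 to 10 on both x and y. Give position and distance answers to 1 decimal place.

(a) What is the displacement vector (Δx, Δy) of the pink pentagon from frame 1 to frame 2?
(1.1, -1.1)

The pink pentagon was at (6.1, 4.8) in frame 1 and (7.2, 3.7) in frame 2.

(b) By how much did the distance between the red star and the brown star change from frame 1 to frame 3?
+3.3

Distance in frame 1: 5.4. Distance in frame 3: 8.7.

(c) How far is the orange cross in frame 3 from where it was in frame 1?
1.8

The orange cross moved from (6.8, 1.5) to (8.5, 0.9), a distance of √(1.7² + 0.6²) ≈ 1.8.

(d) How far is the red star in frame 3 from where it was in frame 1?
5.7

The red star moved from (6.0, 9.3) to (8.2, 4.0), a distance of √(2.2² + 5.3²) ≈ 5.7.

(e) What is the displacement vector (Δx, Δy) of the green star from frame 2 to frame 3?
(-0.7, -2.4)

The green star was at (7.5, 4.9) in frame 2 and (6.8, 2.5) in frame 3.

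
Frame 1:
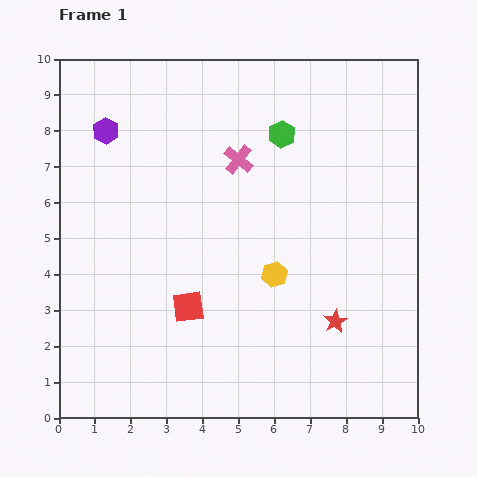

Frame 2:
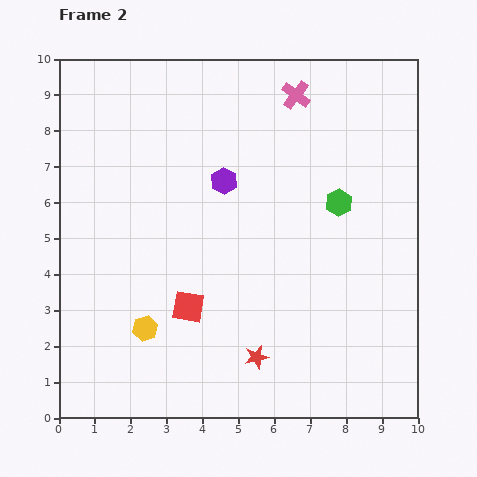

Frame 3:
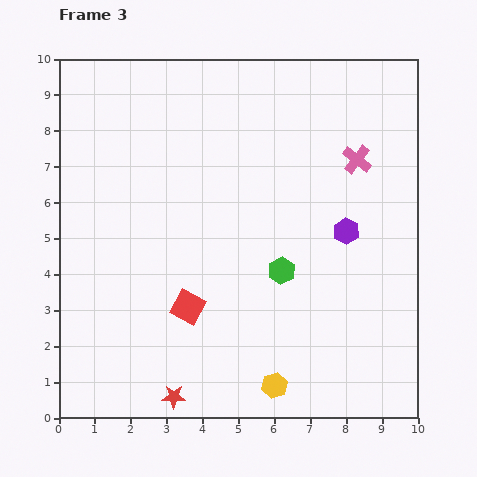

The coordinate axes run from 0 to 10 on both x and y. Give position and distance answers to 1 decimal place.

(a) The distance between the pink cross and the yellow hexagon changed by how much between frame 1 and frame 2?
+4.3

Distance in frame 1: 3.4. Distance in frame 2: 7.7.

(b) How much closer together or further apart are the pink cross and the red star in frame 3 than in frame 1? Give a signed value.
+3.1

Distance in frame 1: 5.2. Distance in frame 3: 8.3.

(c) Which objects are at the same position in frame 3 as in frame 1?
the red square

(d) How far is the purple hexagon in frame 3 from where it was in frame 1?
7.3

The purple hexagon moved from (1.3, 8.0) to (8.0, 5.2), a distance of √(6.7² + 2.8²) ≈ 7.3.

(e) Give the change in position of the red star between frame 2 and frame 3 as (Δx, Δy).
(-2.3, -1.1)

The red star was at (5.5, 1.7) in frame 2 and (3.2, 0.6) in frame 3.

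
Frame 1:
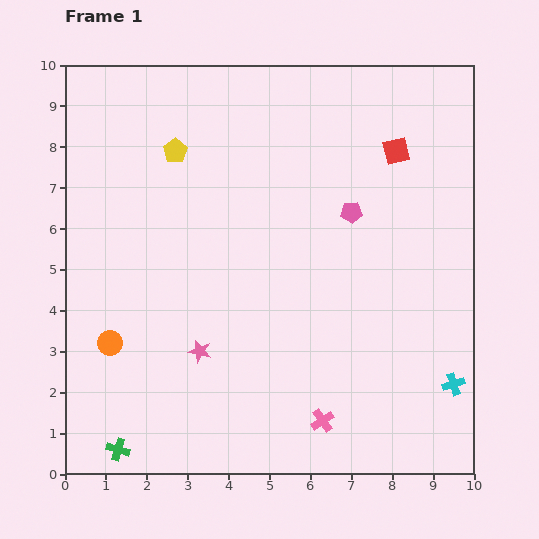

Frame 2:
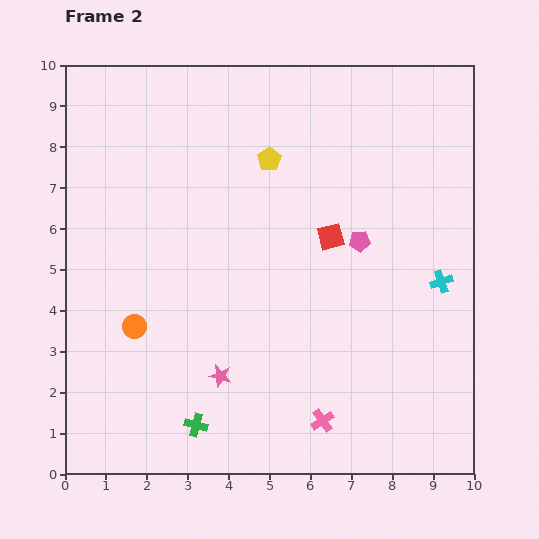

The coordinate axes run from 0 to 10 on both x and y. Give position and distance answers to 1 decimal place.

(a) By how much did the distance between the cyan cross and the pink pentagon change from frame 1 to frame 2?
-2.7

Distance in frame 1: 4.9. Distance in frame 2: 2.2.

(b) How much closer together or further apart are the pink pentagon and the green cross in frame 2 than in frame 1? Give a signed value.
-2.1

Distance in frame 1: 8.1. Distance in frame 2: 6.0.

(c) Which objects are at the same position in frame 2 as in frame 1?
the pink cross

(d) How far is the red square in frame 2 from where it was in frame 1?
2.6

The red square moved from (8.1, 7.9) to (6.5, 5.8), a distance of √(1.6² + 2.1²) ≈ 2.6.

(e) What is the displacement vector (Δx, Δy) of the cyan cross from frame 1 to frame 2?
(-0.3, 2.5)

The cyan cross was at (9.5, 2.2) in frame 1 and (9.2, 4.7) in frame 2.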